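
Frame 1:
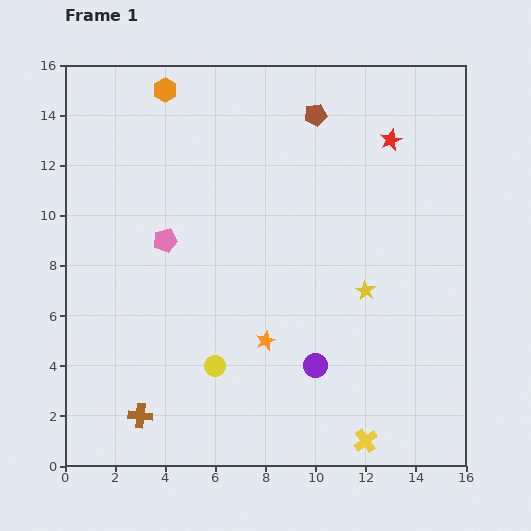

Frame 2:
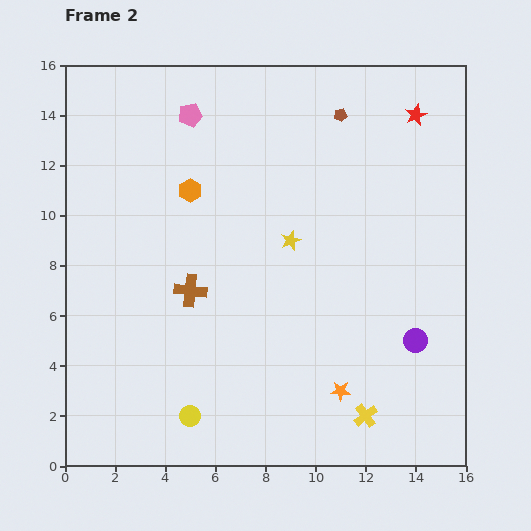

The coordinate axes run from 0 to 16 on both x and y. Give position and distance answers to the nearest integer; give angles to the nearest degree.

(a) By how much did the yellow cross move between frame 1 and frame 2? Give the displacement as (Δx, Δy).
(0, 1)

The yellow cross was at (12, 1) in frame 1 and (12, 2) in frame 2.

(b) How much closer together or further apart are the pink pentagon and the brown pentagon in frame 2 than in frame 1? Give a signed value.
-2

Distance in frame 1: 8. Distance in frame 2: 6.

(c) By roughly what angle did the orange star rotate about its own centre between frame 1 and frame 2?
25° clockwise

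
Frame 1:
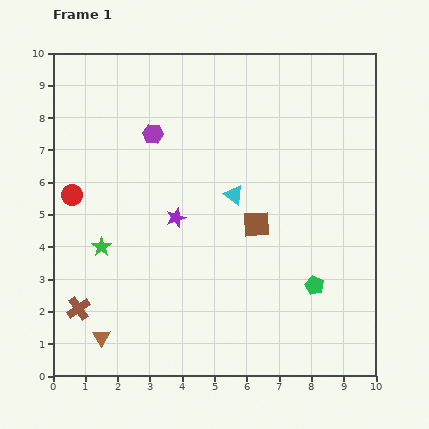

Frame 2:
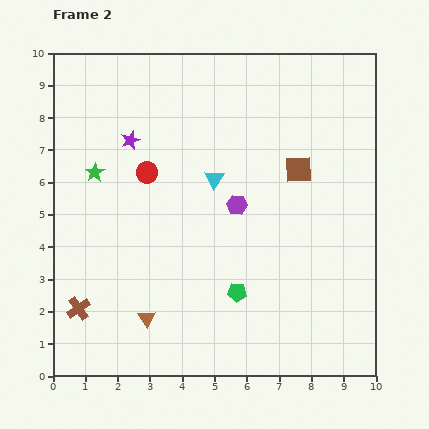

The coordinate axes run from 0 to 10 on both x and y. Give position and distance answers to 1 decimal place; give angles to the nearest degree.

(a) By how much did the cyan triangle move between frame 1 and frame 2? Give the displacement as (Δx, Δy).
(-0.6, 0.5)

The cyan triangle was at (5.6, 5.6) in frame 1 and (5.0, 6.1) in frame 2.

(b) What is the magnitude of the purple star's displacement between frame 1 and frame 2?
2.8

The purple star moved from (3.8, 4.9) to (2.4, 7.3), a distance of √(1.4² + 2.4²) ≈ 2.8.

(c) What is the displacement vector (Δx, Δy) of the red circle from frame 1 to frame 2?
(2.3, 0.7)

The red circle was at (0.6, 5.6) in frame 1 and (2.9, 6.3) in frame 2.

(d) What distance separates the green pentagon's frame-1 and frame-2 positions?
2.4

The green pentagon moved from (8.1, 2.8) to (5.7, 2.6), a distance of √(2.4² + 0.2²) ≈ 2.4.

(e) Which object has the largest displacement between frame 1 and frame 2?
the purple hexagon

(moved 3.4; next 2.8)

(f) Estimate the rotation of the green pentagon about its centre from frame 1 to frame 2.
21° counter-clockwise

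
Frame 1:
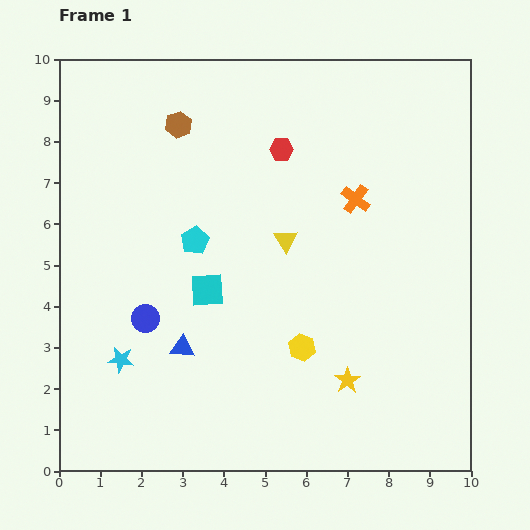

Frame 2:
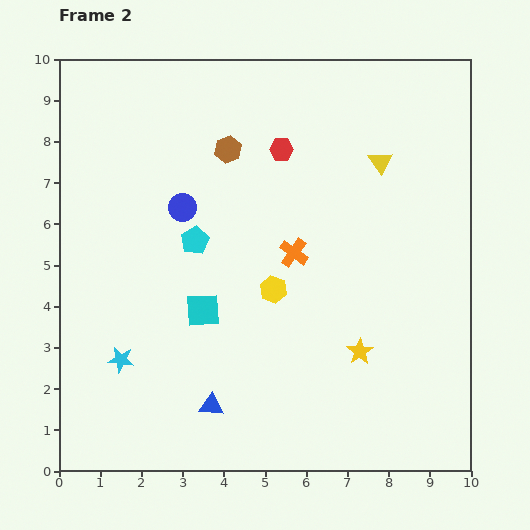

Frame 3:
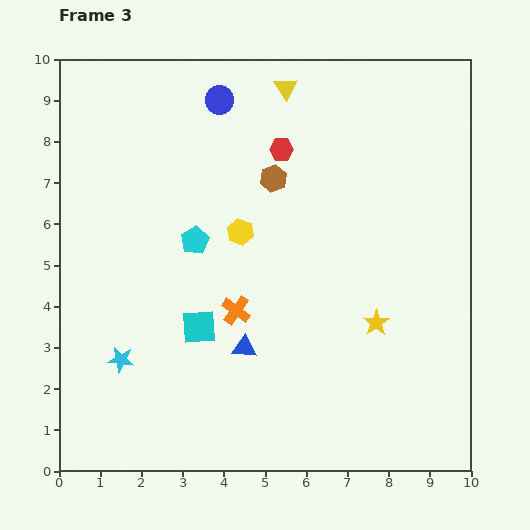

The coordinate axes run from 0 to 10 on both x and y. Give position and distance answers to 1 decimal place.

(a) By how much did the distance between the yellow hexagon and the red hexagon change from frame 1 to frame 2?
-1.4

Distance in frame 1: 4.8. Distance in frame 2: 3.4.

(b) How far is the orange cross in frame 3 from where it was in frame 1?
4.0

The orange cross moved from (7.2, 6.6) to (4.3, 3.9), a distance of √(2.9² + 2.7²) ≈ 4.0.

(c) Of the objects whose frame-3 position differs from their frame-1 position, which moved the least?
the cyan square

(moved 0.9)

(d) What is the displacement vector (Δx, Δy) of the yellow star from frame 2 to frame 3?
(0.4, 0.7)

The yellow star was at (7.3, 2.9) in frame 2 and (7.7, 3.6) in frame 3.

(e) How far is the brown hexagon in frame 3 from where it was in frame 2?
1.3

The brown hexagon moved from (4.1, 7.8) to (5.2, 7.1), a distance of √(1.1² + 0.7²) ≈ 1.3.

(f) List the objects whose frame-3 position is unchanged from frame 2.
the cyan star, the cyan pentagon, the red hexagon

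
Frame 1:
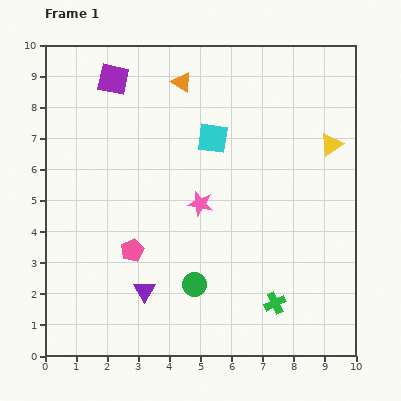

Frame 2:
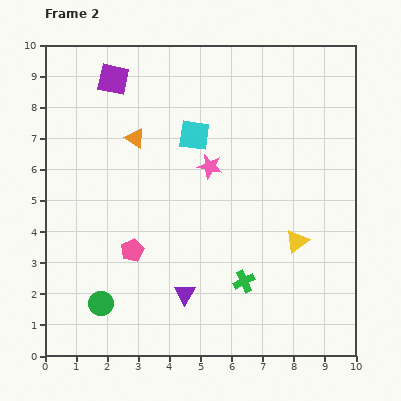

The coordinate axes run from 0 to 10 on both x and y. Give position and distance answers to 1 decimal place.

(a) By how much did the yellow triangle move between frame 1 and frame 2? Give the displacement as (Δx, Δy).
(-1.1, -3.1)

The yellow triangle was at (9.2, 6.8) in frame 1 and (8.1, 3.7) in frame 2.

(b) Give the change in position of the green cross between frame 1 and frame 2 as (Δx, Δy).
(-1.0, 0.7)

The green cross was at (7.4, 1.7) in frame 1 and (6.4, 2.4) in frame 2.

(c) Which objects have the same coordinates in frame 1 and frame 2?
the pink pentagon, the purple square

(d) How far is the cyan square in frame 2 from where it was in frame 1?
0.6

The cyan square moved from (5.4, 7.0) to (4.8, 7.1), a distance of √(0.6² + 0.1²) ≈ 0.6.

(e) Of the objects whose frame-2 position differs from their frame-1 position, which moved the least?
the cyan square

(moved 0.6)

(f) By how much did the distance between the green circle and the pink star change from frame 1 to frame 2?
+3.0

Distance in frame 1: 2.6. Distance in frame 2: 5.6.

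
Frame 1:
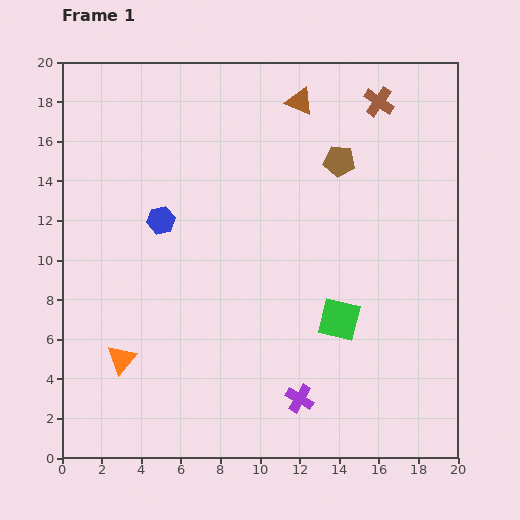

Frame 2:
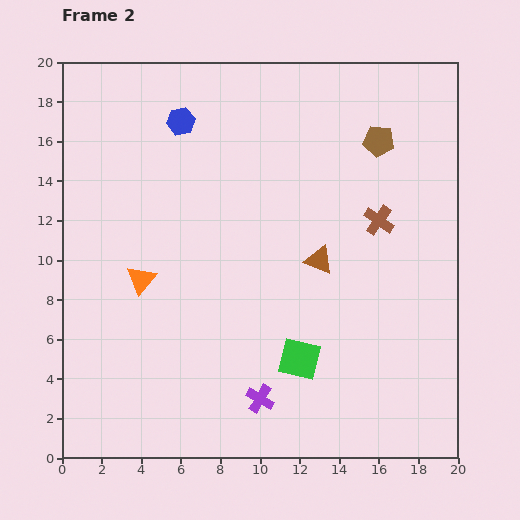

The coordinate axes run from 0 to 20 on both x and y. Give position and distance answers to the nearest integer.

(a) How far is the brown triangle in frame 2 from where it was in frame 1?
8

The brown triangle moved from (12, 18) to (13, 10), a distance of √(1² + 8²) ≈ 8.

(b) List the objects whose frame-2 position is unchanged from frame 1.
none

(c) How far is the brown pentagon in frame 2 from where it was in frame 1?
2

The brown pentagon moved from (14, 15) to (16, 16), a distance of √(2² + 1²) ≈ 2.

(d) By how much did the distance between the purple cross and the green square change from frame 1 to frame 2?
-1

Distance in frame 1: 4. Distance in frame 2: 3.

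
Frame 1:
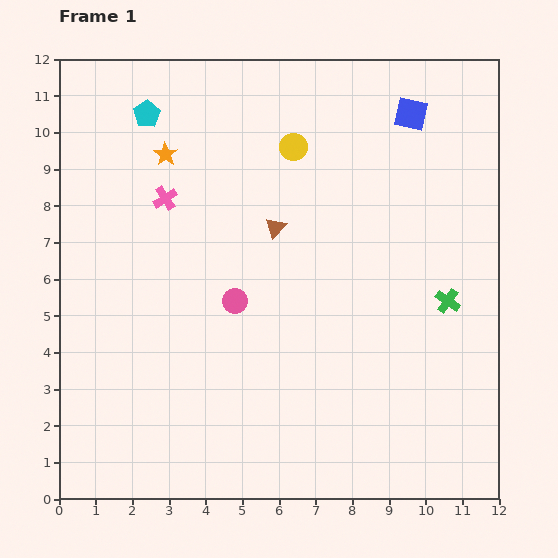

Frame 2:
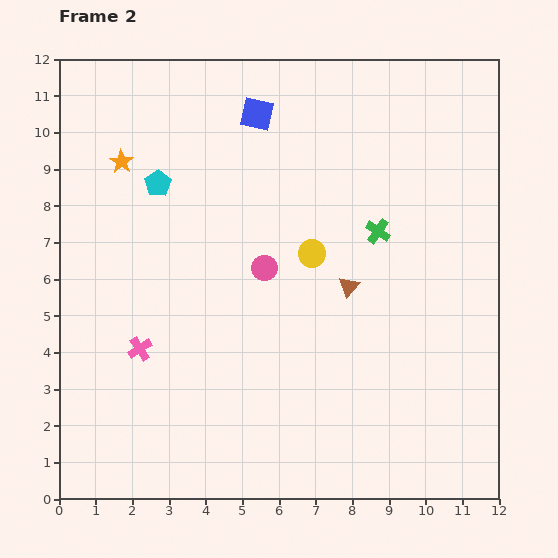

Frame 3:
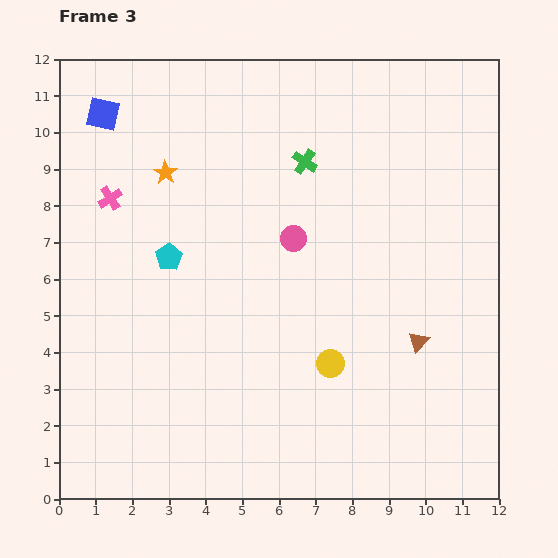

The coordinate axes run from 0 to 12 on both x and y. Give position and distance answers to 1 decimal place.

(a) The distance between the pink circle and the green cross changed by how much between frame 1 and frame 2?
-2.5

Distance in frame 1: 5.8. Distance in frame 2: 3.3.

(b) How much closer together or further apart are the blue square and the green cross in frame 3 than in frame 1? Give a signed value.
+0.5

Distance in frame 1: 5.2. Distance in frame 3: 5.7.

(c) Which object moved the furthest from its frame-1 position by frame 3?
the blue square

(moved 8.4; next 6.0)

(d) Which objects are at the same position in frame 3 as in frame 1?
none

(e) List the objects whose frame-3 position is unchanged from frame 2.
none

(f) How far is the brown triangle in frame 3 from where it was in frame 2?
2.4

The brown triangle moved from (7.9, 5.8) to (9.8, 4.3), a distance of √(1.9² + 1.5²) ≈ 2.4.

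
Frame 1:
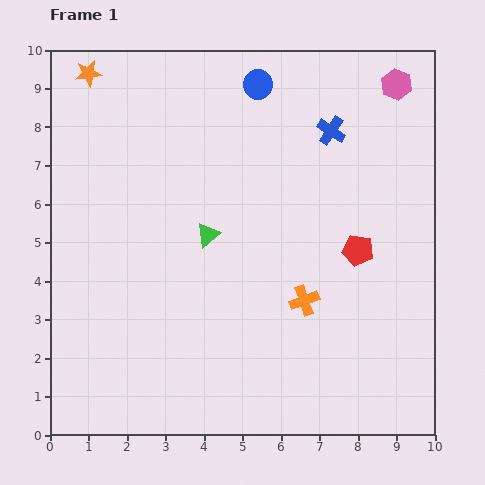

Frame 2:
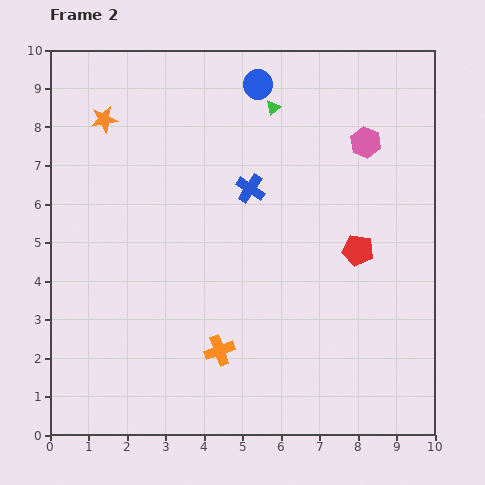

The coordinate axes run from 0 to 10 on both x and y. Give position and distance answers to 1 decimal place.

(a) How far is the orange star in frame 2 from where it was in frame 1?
1.3

The orange star moved from (1.0, 9.4) to (1.4, 8.2), a distance of √(0.4² + 1.2²) ≈ 1.3.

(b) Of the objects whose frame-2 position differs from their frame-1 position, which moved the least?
the orange star

(moved 1.3)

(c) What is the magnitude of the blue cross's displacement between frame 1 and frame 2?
2.6

The blue cross moved from (7.3, 7.9) to (5.2, 6.4), a distance of √(2.1² + 1.5²) ≈ 2.6.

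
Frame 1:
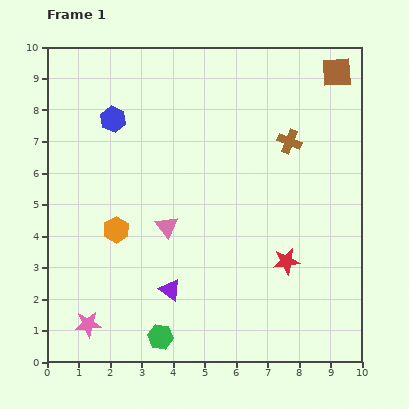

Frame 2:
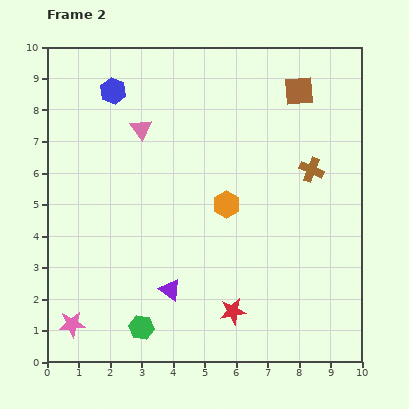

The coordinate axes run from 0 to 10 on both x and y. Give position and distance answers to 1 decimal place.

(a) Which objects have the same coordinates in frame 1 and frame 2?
the purple triangle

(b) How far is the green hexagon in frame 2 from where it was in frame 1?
0.7

The green hexagon moved from (3.6, 0.8) to (3.0, 1.1), a distance of √(0.6² + 0.3²) ≈ 0.7.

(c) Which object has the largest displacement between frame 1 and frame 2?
the orange hexagon

(moved 3.6; next 3.2)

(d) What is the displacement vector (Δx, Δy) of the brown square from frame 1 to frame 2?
(-1.2, -0.6)

The brown square was at (9.2, 9.2) in frame 1 and (8.0, 8.6) in frame 2.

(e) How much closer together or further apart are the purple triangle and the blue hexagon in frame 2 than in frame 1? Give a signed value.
+0.9

Distance in frame 1: 5.7. Distance in frame 2: 6.6.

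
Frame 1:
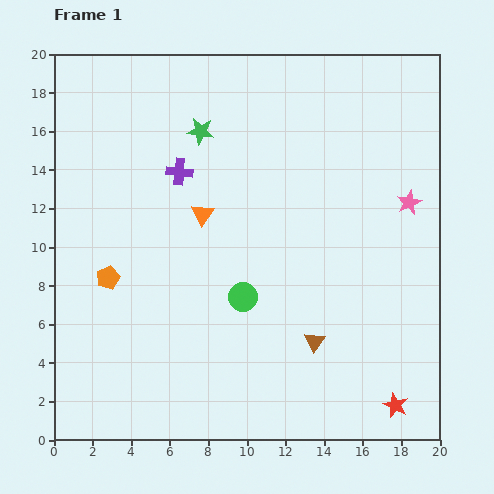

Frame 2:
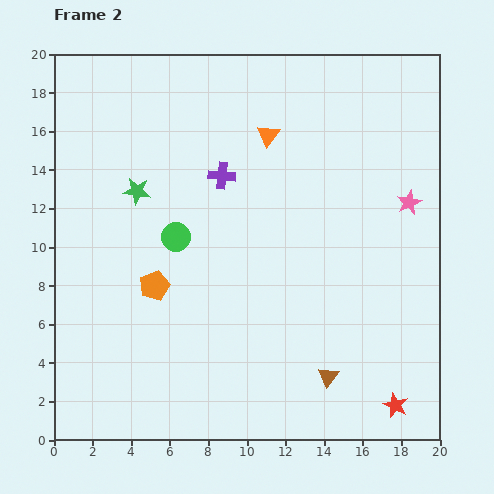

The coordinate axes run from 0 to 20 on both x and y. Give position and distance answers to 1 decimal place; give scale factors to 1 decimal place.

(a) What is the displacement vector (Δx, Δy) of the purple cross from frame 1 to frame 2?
(2.2, -0.2)

The purple cross was at (6.5, 13.9) in frame 1 and (8.7, 13.7) in frame 2.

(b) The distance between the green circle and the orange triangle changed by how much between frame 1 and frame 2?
+2.4

Distance in frame 1: 4.8. Distance in frame 2: 7.2.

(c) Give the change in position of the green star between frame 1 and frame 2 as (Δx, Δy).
(-3.3, -3.1)

The green star was at (7.6, 16.0) in frame 1 and (4.3, 12.9) in frame 2.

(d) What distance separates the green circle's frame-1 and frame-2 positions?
4.7

The green circle moved from (9.8, 7.4) to (6.3, 10.5), a distance of √(3.5² + 3.1²) ≈ 4.7.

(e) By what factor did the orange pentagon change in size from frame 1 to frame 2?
1.3×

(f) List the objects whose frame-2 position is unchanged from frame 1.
the pink star, the red star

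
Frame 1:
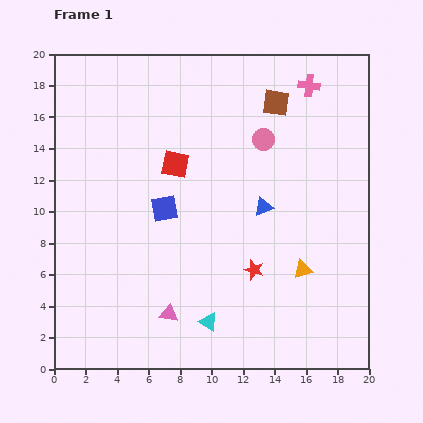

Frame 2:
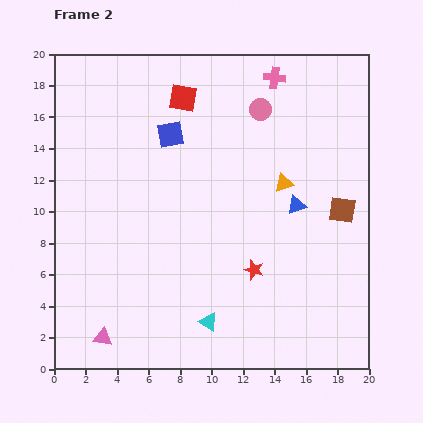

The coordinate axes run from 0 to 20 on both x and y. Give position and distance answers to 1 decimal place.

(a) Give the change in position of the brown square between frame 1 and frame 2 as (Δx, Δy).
(4.2, -6.8)

The brown square was at (14.1, 16.9) in frame 1 and (18.3, 10.1) in frame 2.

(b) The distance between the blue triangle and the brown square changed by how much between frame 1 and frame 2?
-3.7

Distance in frame 1: 6.6. Distance in frame 2: 2.9.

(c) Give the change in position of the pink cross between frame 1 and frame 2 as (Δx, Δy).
(-2.2, 0.5)

The pink cross was at (16.2, 18.0) in frame 1 and (14.0, 18.5) in frame 2.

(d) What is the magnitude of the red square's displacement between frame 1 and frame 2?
4.2

The red square moved from (7.7, 13.0) to (8.2, 17.2), a distance of √(0.5² + 4.2²) ≈ 4.2.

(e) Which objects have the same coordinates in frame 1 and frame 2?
the red star, the cyan triangle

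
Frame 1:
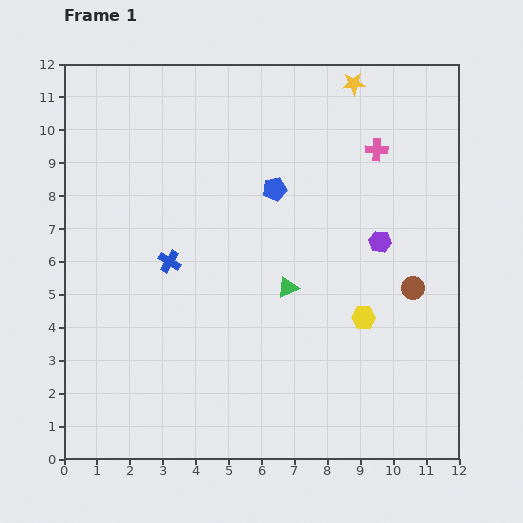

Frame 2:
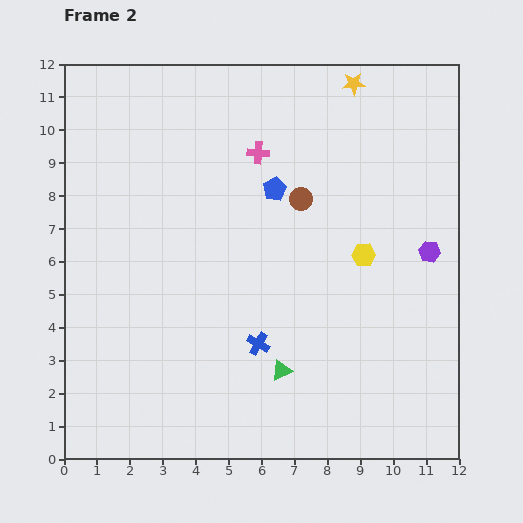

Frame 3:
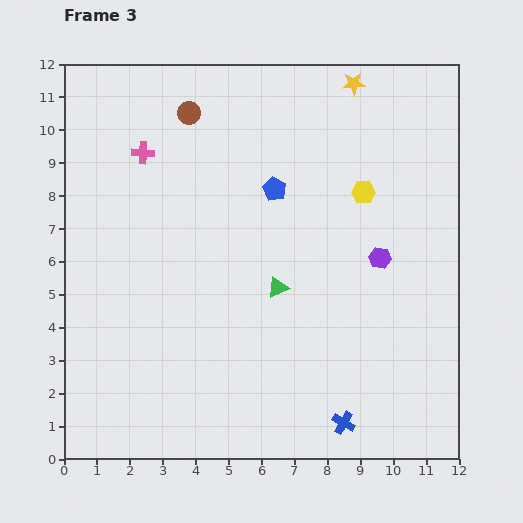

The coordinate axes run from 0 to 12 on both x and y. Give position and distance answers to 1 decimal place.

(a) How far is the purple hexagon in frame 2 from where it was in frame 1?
1.5

The purple hexagon moved from (9.6, 6.6) to (11.1, 6.3), a distance of √(1.5² + 0.3²) ≈ 1.5.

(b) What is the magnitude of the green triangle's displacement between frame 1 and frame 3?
0.3

The green triangle moved from (6.8, 5.2) to (6.5, 5.2), a distance of √(0.3² + 0.0²) ≈ 0.3.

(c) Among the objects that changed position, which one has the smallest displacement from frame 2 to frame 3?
the purple hexagon

(moved 1.5)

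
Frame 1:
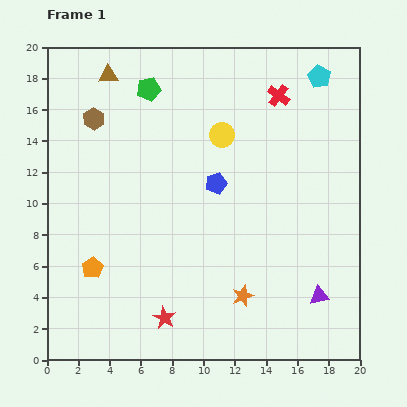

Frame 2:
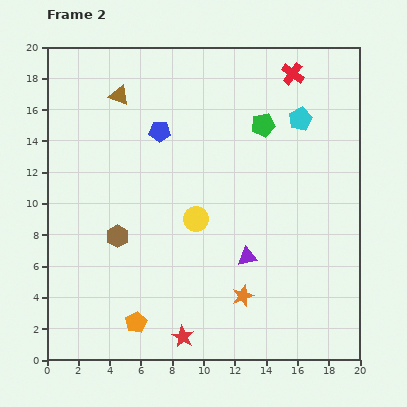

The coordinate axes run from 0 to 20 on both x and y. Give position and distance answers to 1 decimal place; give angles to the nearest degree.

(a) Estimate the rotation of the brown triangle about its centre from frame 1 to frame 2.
24° clockwise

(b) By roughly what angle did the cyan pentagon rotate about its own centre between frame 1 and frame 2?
17° clockwise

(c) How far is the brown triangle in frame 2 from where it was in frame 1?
1.5

The brown triangle moved from (3.9, 18.2) to (4.6, 16.9), a distance of √(0.7² + 1.3²) ≈ 1.5.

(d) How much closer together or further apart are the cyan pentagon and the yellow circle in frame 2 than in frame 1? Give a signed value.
+2.1

Distance in frame 1: 7.2. Distance in frame 2: 9.3.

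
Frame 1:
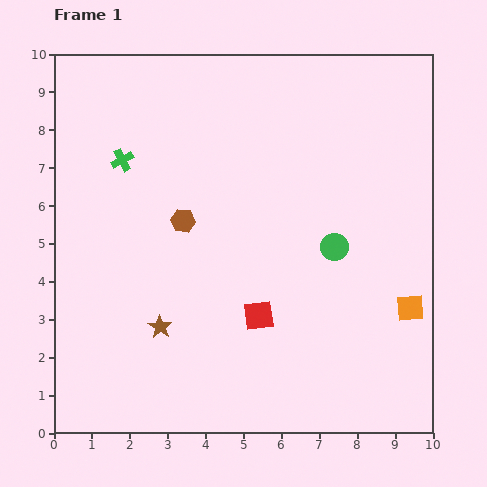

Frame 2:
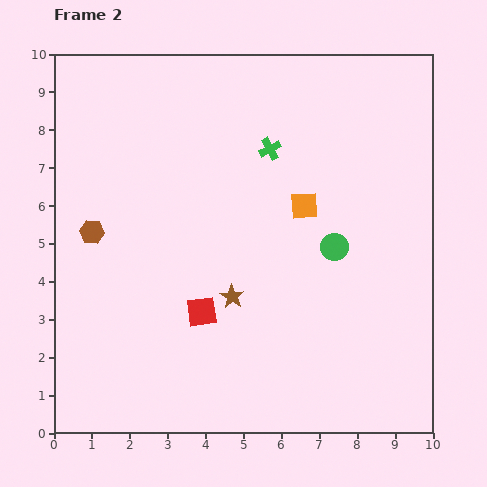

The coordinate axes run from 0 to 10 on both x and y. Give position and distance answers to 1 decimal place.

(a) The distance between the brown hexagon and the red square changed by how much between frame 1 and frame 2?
+0.4

Distance in frame 1: 3.2. Distance in frame 2: 3.6.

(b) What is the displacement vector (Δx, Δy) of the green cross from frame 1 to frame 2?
(3.9, 0.3)

The green cross was at (1.8, 7.2) in frame 1 and (5.7, 7.5) in frame 2.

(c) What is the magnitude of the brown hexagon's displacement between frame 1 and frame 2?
2.4

The brown hexagon moved from (3.4, 5.6) to (1.0, 5.3), a distance of √(2.4² + 0.3²) ≈ 2.4.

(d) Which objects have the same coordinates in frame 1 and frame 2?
the green circle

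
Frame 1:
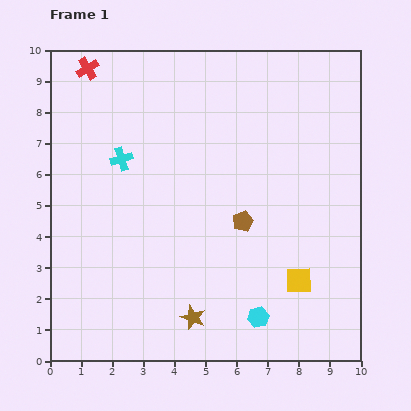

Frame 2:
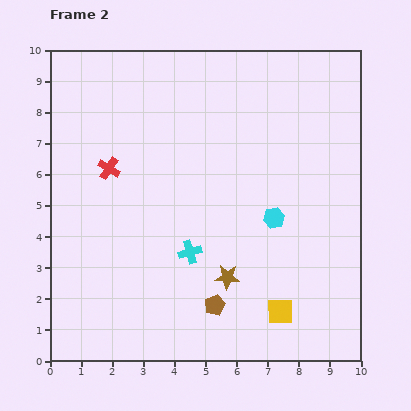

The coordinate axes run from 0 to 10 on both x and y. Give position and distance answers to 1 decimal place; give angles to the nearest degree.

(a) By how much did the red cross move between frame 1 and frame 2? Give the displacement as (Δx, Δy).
(0.7, -3.2)

The red cross was at (1.2, 9.4) in frame 1 and (1.9, 6.2) in frame 2.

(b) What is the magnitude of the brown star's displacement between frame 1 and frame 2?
1.7

The brown star moved from (4.6, 1.4) to (5.7, 2.7), a distance of √(1.1² + 1.3²) ≈ 1.7.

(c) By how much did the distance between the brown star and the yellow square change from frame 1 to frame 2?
-1.6

Distance in frame 1: 3.6. Distance in frame 2: 2.0.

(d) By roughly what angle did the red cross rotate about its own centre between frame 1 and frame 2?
27° counter-clockwise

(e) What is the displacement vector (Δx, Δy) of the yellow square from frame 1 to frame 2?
(-0.6, -1.0)

The yellow square was at (8.0, 2.6) in frame 1 and (7.4, 1.6) in frame 2.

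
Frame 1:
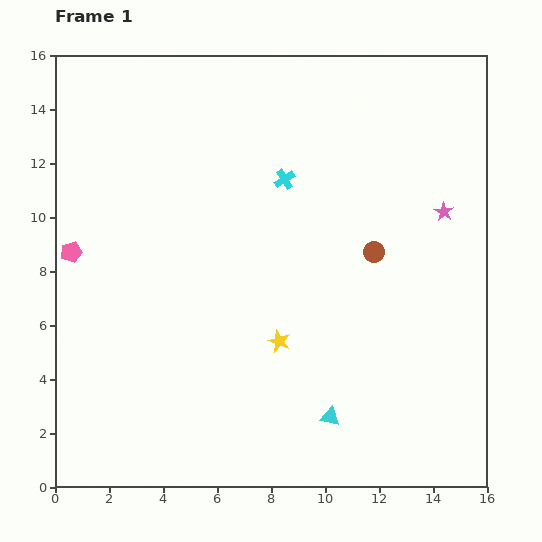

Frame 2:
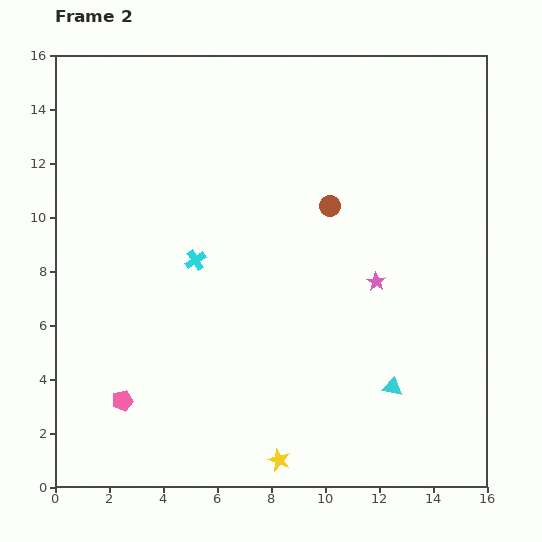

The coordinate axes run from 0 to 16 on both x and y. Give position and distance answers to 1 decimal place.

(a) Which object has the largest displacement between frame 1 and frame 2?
the pink pentagon

(moved 5.8; next 4.5)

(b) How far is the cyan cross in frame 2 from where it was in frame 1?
4.5

The cyan cross moved from (8.5, 11.4) to (5.2, 8.4), a distance of √(3.3² + 3.0²) ≈ 4.5.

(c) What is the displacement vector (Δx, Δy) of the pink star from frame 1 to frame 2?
(-2.5, -2.6)

The pink star was at (14.4, 10.2) in frame 1 and (11.9, 7.6) in frame 2.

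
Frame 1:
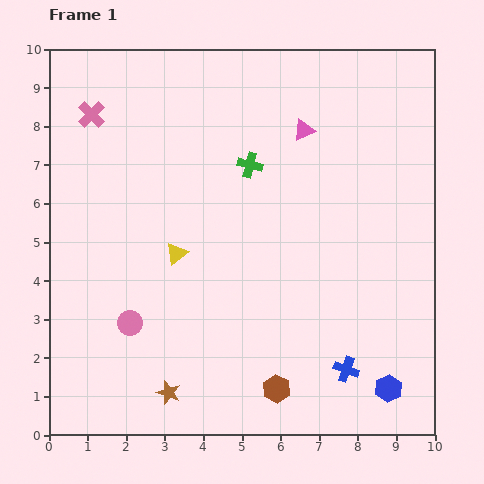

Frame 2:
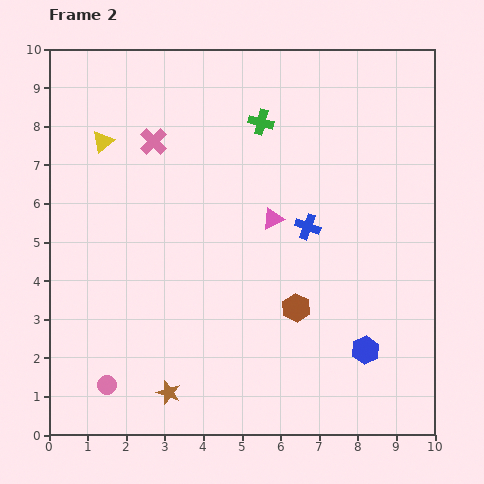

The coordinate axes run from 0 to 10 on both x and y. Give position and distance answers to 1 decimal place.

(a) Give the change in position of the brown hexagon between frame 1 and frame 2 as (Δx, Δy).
(0.5, 2.1)

The brown hexagon was at (5.9, 1.2) in frame 1 and (6.4, 3.3) in frame 2.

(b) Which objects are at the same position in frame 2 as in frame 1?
the brown star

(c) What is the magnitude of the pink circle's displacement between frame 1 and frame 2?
1.7

The pink circle moved from (2.1, 2.9) to (1.5, 1.3), a distance of √(0.6² + 1.6²) ≈ 1.7.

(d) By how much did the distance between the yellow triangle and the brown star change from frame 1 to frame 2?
+3.1

Distance in frame 1: 3.6. Distance in frame 2: 6.7.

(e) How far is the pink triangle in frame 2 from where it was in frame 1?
2.4

The pink triangle moved from (6.6, 7.9) to (5.8, 5.6), a distance of √(0.8² + 2.3²) ≈ 2.4.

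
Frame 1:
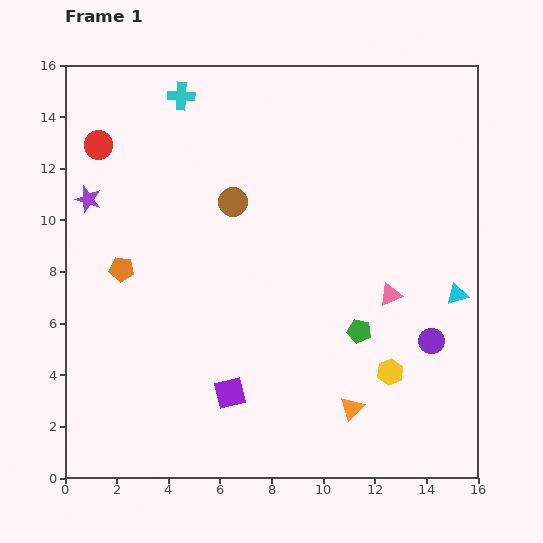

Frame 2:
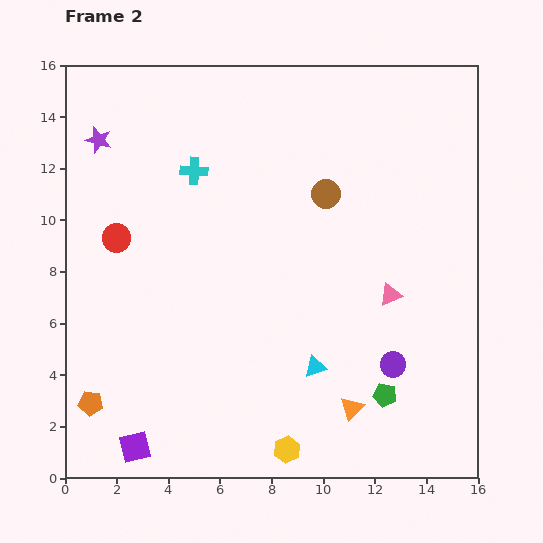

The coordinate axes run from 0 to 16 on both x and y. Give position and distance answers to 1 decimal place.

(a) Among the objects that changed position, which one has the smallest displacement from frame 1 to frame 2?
the purple circle

(moved 1.7)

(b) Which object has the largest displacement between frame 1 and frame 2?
the cyan triangle

(moved 6.2; next 5.3)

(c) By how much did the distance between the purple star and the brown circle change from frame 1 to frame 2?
+3.4

Distance in frame 1: 5.6. Distance in frame 2: 9.0.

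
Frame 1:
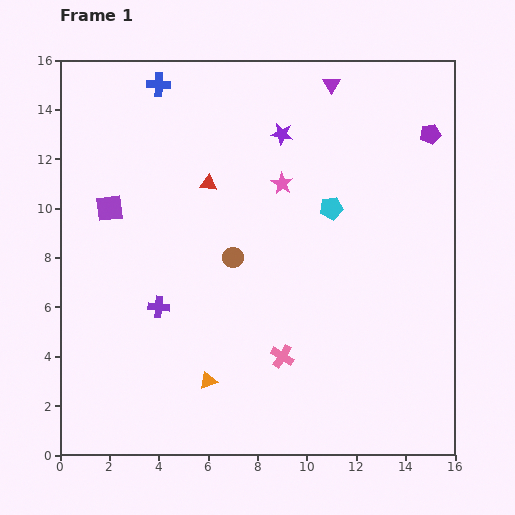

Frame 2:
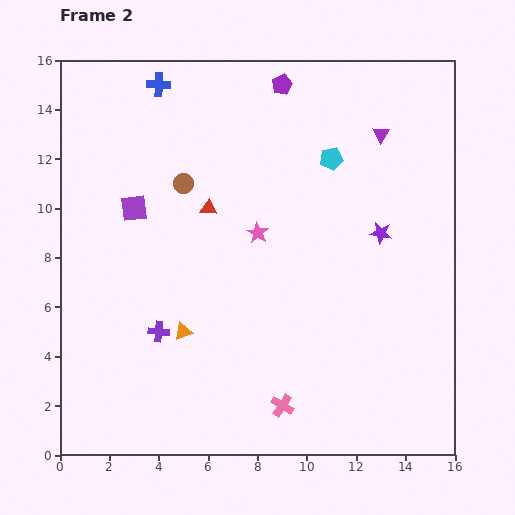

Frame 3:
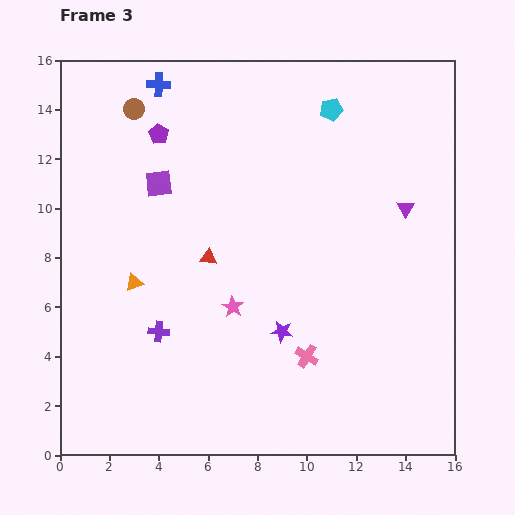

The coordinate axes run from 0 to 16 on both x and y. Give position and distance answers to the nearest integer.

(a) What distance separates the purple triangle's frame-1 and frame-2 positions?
3

The purple triangle moved from (11, 15) to (13, 13), a distance of √(2² + 2²) ≈ 3.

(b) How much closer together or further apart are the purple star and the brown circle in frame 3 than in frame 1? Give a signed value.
+6

Distance in frame 1: 5. Distance in frame 3: 11.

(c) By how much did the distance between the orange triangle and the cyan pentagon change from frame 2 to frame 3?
+2

Distance in frame 2: 9. Distance in frame 3: 11.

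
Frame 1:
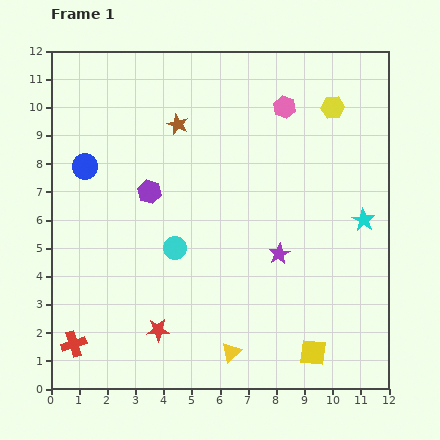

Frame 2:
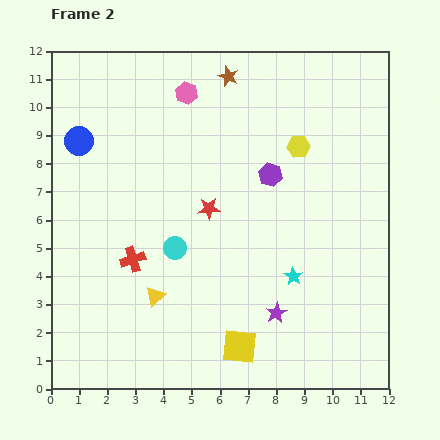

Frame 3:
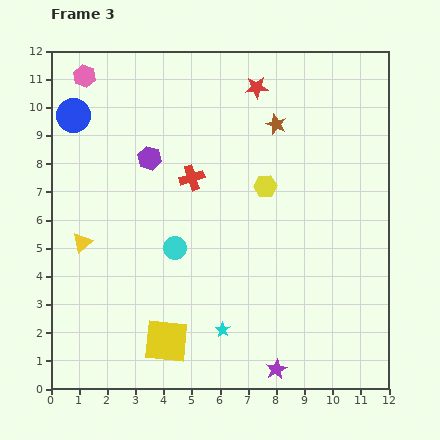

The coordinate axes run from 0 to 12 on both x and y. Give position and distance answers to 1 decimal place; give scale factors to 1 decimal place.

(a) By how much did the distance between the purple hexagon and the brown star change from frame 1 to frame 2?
+1.2

Distance in frame 1: 2.6. Distance in frame 2: 3.8.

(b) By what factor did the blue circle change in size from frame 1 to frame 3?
1.4×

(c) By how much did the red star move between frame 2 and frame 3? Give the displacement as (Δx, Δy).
(1.7, 4.3)

The red star was at (5.6, 6.4) in frame 2 and (7.3, 10.7) in frame 3.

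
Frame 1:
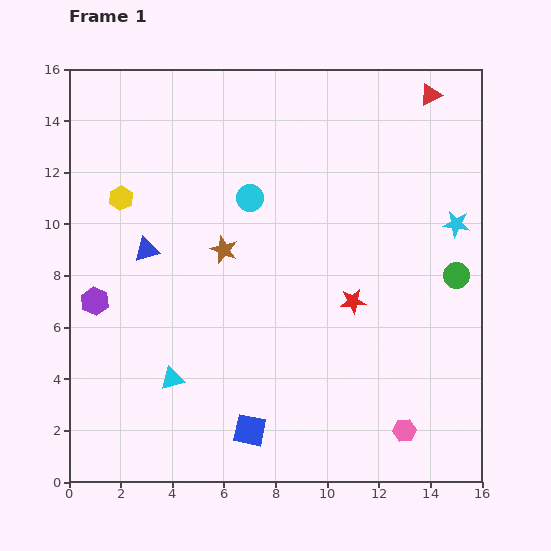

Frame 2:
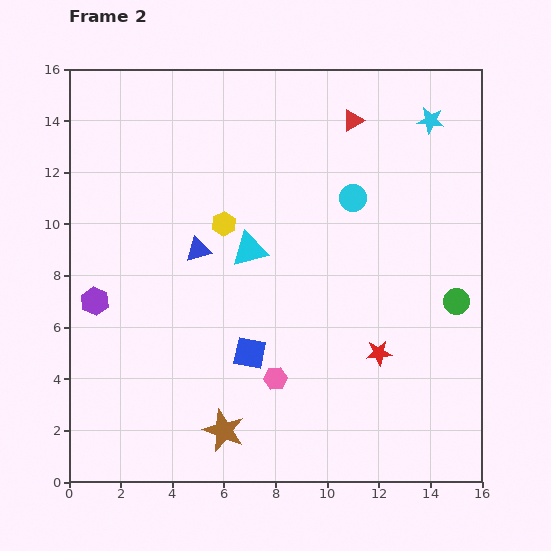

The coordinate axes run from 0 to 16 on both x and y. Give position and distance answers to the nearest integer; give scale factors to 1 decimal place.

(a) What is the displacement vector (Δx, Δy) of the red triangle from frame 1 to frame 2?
(-3, -1)

The red triangle was at (14, 15) in frame 1 and (11, 14) in frame 2.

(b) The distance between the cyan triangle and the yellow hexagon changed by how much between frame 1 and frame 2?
-6

Distance in frame 1: 7. Distance in frame 2: 1.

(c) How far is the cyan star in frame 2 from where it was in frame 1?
4

The cyan star moved from (15, 10) to (14, 14), a distance of √(1² + 4²) ≈ 4.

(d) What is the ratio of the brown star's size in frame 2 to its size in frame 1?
1.5×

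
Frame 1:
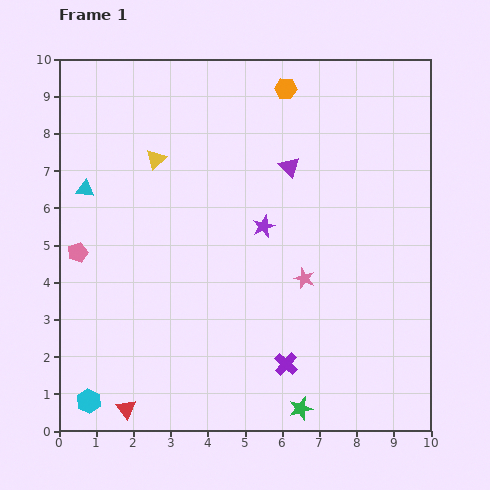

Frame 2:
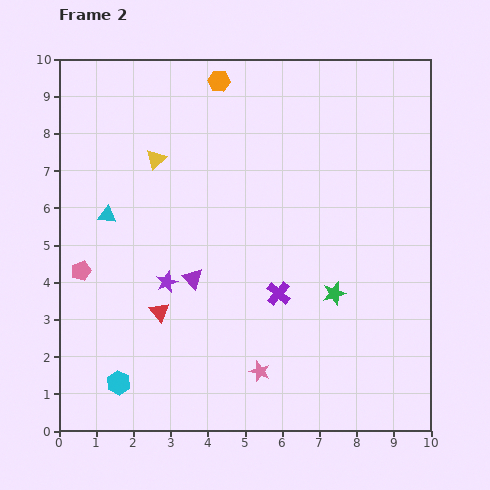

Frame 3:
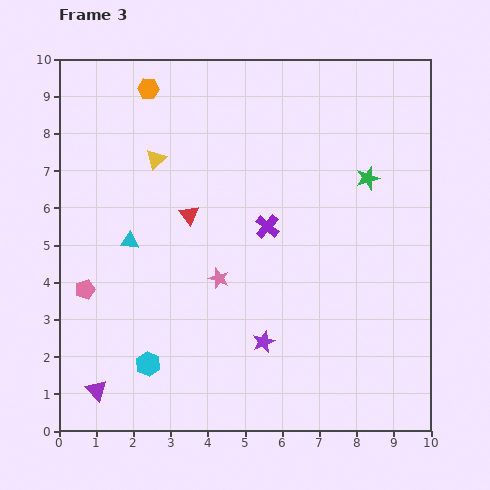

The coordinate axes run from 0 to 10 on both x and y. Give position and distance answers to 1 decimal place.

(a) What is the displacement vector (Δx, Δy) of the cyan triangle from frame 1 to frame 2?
(0.6, -0.7)

The cyan triangle was at (0.7, 6.5) in frame 1 and (1.3, 5.8) in frame 2.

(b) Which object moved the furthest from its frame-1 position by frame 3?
the purple triangle

(moved 7.9; next 6.5)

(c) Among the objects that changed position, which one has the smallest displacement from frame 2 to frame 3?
the pink pentagon

(moved 0.5)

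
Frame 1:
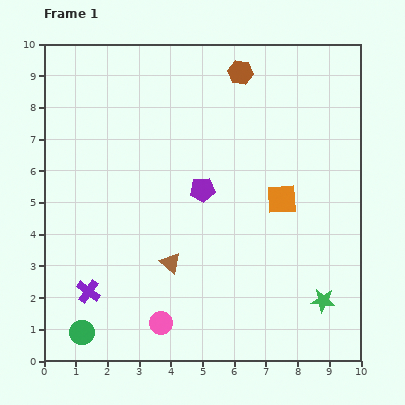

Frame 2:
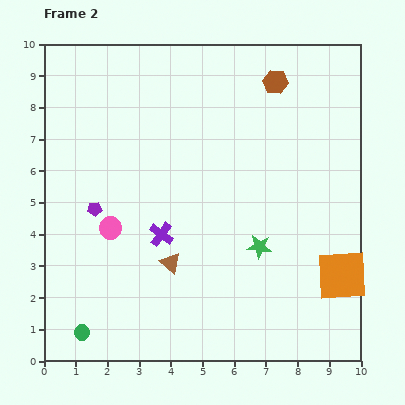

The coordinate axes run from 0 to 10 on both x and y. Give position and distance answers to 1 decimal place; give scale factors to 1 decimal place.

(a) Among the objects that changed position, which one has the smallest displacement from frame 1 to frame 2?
the brown hexagon

(moved 1.1)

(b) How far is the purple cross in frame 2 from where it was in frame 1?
2.9

The purple cross moved from (1.4, 2.2) to (3.7, 4.0), a distance of √(2.3² + 1.8²) ≈ 2.9.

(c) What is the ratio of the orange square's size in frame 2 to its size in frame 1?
1.7×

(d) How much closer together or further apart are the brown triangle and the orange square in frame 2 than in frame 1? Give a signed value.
+1.4

Distance in frame 1: 4.0. Distance in frame 2: 5.4.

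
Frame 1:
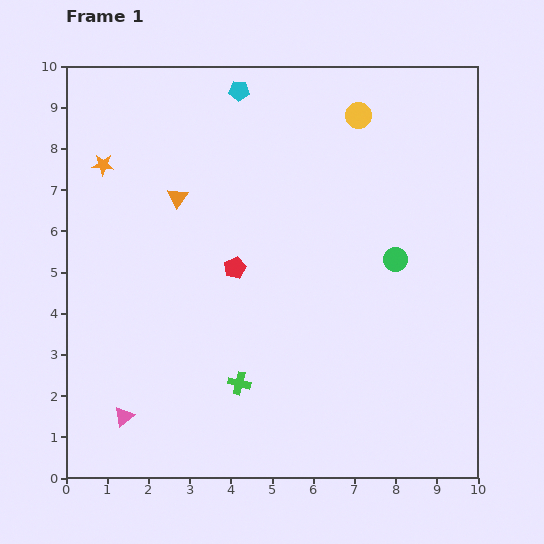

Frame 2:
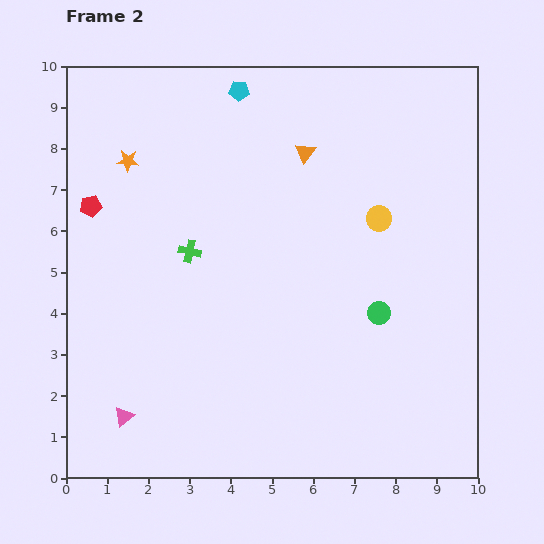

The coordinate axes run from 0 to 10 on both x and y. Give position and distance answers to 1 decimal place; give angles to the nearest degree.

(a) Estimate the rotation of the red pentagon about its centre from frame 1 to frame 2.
16° clockwise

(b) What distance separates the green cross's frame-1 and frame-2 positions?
3.4

The green cross moved from (4.2, 2.3) to (3.0, 5.5), a distance of √(1.2² + 3.2²) ≈ 3.4.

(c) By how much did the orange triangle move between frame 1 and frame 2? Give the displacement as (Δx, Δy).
(3.1, 1.1)

The orange triangle was at (2.7, 6.8) in frame 1 and (5.8, 7.9) in frame 2.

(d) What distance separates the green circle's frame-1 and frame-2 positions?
1.4

The green circle moved from (8.0, 5.3) to (7.6, 4.0), a distance of √(0.4² + 1.3²) ≈ 1.4.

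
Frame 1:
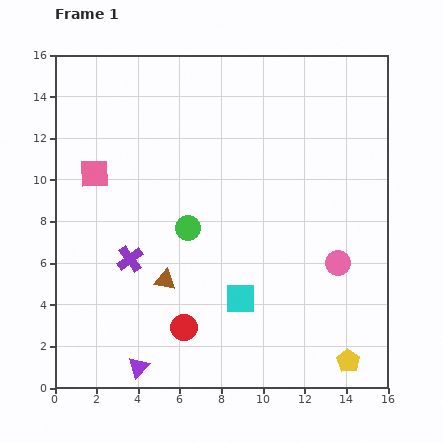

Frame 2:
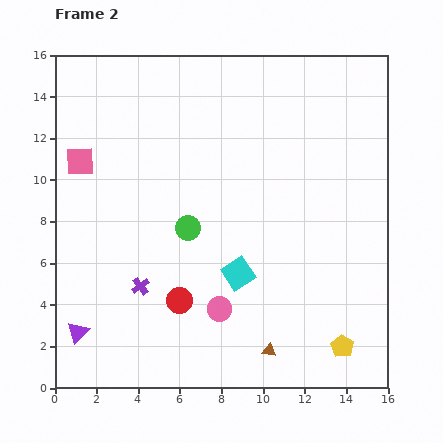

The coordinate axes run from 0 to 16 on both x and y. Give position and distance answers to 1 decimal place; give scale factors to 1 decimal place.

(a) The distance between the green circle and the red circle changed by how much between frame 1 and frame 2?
-1.3

Distance in frame 1: 4.8. Distance in frame 2: 3.5.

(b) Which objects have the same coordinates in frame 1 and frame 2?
the green circle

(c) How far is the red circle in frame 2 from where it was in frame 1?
1.3

The red circle moved from (6.2, 2.9) to (6.0, 4.2), a distance of √(0.2² + 1.3²) ≈ 1.3.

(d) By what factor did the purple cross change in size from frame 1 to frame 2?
0.7×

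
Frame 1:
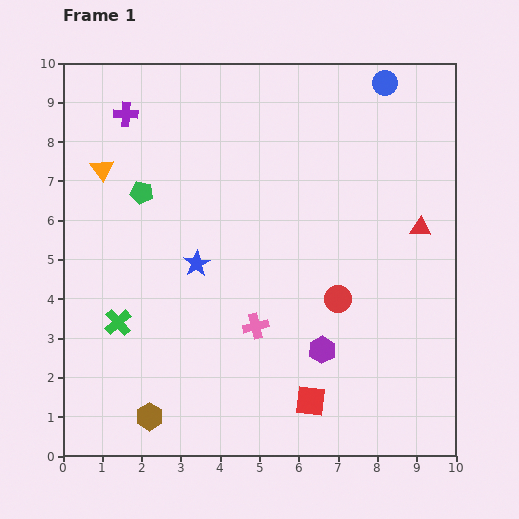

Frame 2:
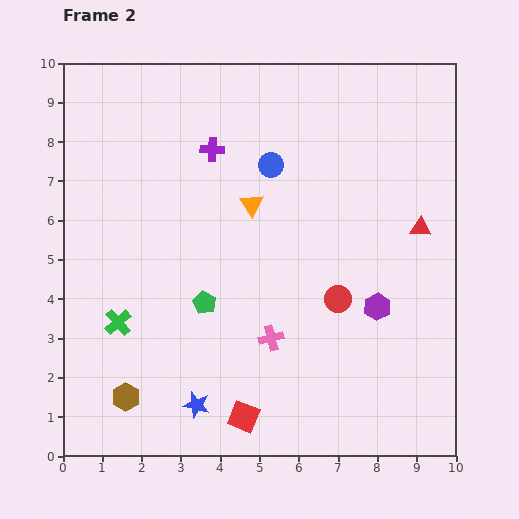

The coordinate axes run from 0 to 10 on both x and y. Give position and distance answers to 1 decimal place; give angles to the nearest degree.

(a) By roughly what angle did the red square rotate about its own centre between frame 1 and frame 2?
15° clockwise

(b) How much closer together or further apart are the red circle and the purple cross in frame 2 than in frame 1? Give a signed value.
-2.2

Distance in frame 1: 7.2. Distance in frame 2: 5.0.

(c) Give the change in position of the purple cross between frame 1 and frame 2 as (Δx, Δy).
(2.2, -0.9)

The purple cross was at (1.6, 8.7) in frame 1 and (3.8, 7.8) in frame 2.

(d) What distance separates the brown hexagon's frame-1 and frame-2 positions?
0.8

The brown hexagon moved from (2.2, 1.0) to (1.6, 1.5), a distance of √(0.6² + 0.5²) ≈ 0.8.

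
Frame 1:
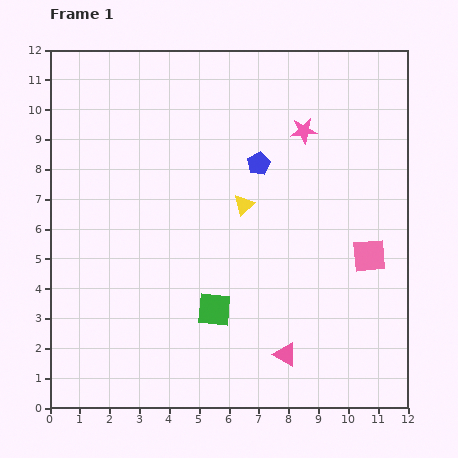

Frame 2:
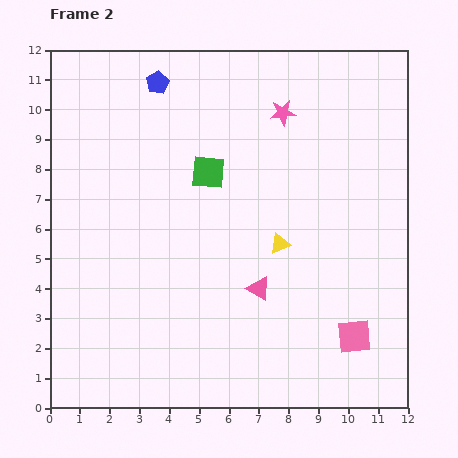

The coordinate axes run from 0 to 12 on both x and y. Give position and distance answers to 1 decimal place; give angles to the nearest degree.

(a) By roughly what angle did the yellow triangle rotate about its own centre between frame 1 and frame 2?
19° clockwise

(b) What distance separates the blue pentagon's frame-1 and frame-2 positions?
4.3

The blue pentagon moved from (7.0, 8.2) to (3.6, 10.9), a distance of √(3.4² + 2.7²) ≈ 4.3.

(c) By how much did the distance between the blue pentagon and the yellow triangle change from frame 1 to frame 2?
+5.3

Distance in frame 1: 1.5. Distance in frame 2: 6.8.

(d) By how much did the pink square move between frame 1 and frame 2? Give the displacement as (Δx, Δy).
(-0.5, -2.7)

The pink square was at (10.7, 5.1) in frame 1 and (10.2, 2.4) in frame 2.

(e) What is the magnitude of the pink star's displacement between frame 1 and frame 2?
0.9

The pink star moved from (8.5, 9.3) to (7.8, 9.9), a distance of √(0.7² + 0.6²) ≈ 0.9.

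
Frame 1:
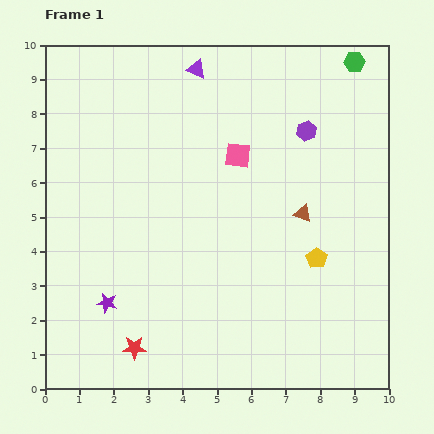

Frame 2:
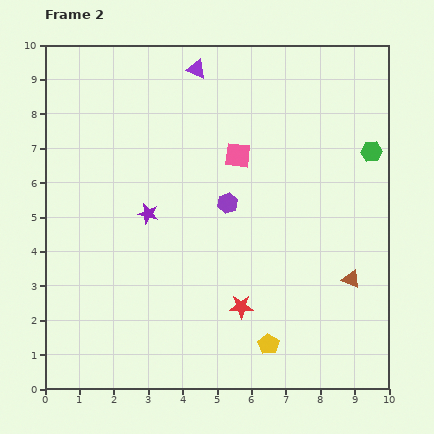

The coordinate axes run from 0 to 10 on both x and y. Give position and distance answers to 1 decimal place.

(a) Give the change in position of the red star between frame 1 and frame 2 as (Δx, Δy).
(3.1, 1.2)

The red star was at (2.6, 1.2) in frame 1 and (5.7, 2.4) in frame 2.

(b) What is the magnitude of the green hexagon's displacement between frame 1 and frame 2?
2.6

The green hexagon moved from (9.0, 9.5) to (9.5, 6.9), a distance of √(0.5² + 2.6²) ≈ 2.6.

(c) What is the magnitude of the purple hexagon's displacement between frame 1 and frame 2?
3.1

The purple hexagon moved from (7.6, 7.5) to (5.3, 5.4), a distance of √(2.3² + 2.1²) ≈ 3.1.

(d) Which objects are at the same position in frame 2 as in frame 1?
the pink square, the purple triangle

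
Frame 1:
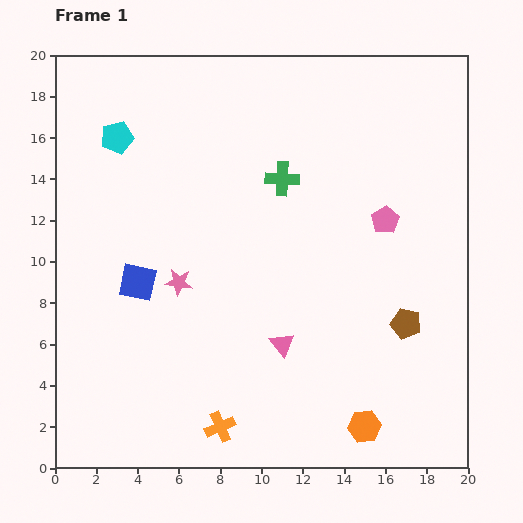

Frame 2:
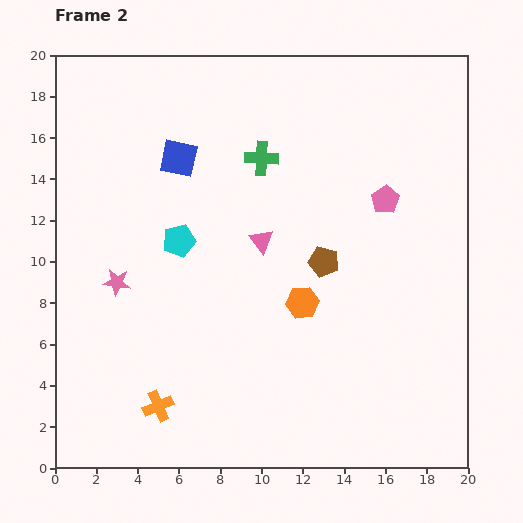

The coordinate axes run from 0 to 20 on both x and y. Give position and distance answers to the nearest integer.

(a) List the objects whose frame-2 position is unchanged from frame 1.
none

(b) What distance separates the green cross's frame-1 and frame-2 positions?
1

The green cross moved from (11, 14) to (10, 15), a distance of √(1² + 1²) ≈ 1.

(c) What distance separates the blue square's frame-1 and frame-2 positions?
6

The blue square moved from (4, 9) to (6, 15), a distance of √(2² + 6²) ≈ 6.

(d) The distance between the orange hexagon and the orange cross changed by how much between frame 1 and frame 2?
+2

Distance in frame 1: 7. Distance in frame 2: 9.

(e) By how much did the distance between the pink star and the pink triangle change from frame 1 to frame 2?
+1

Distance in frame 1: 6. Distance in frame 2: 7.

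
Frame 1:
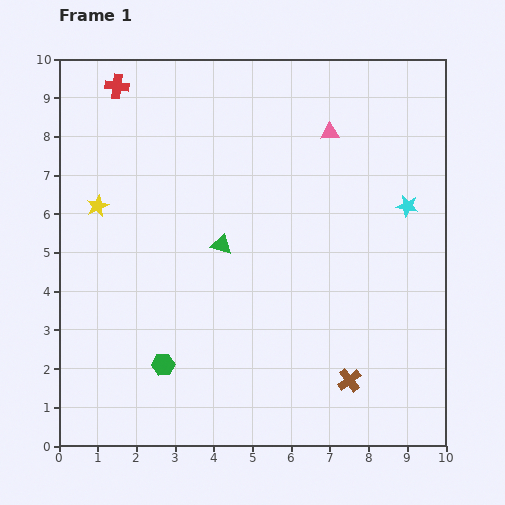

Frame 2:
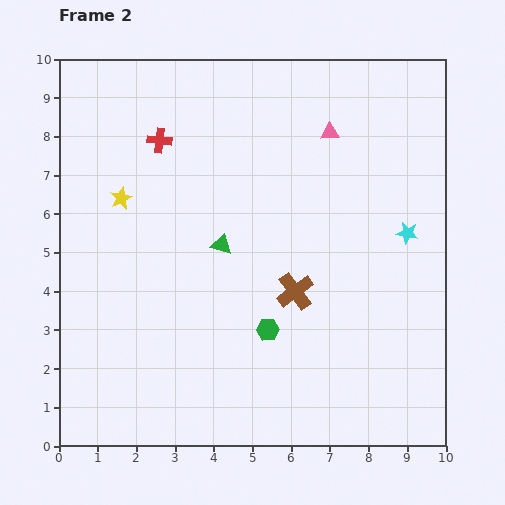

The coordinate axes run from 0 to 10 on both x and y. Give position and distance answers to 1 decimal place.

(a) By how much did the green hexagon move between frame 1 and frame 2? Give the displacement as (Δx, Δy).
(2.7, 0.9)

The green hexagon was at (2.7, 2.1) in frame 1 and (5.4, 3.0) in frame 2.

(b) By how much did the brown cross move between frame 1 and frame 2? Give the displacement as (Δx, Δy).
(-1.4, 2.3)

The brown cross was at (7.5, 1.7) in frame 1 and (6.1, 4.0) in frame 2.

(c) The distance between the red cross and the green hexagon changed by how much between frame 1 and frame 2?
-1.7

Distance in frame 1: 7.3. Distance in frame 2: 5.6.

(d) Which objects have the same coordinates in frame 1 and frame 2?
the pink triangle, the green triangle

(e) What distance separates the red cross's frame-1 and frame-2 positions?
1.8

The red cross moved from (1.5, 9.3) to (2.6, 7.9), a distance of √(1.1² + 1.4²) ≈ 1.8.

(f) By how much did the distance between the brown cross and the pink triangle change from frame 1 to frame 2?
-2.2

Distance in frame 1: 6.4. Distance in frame 2: 4.2.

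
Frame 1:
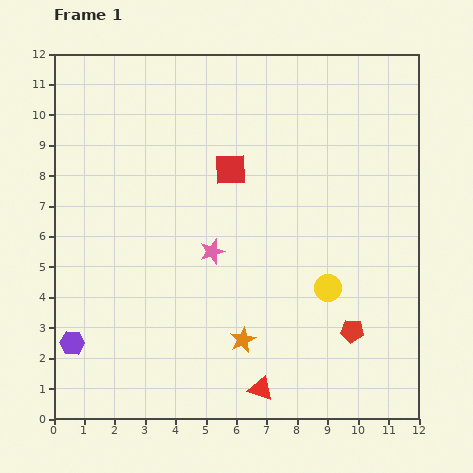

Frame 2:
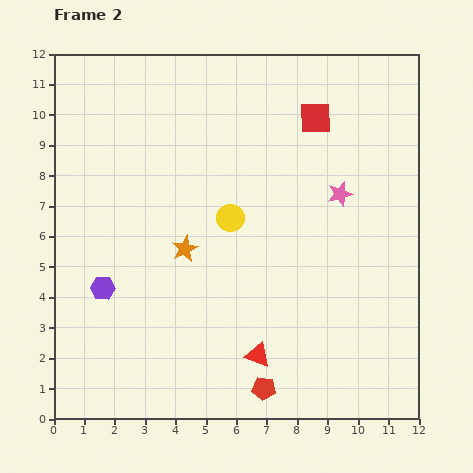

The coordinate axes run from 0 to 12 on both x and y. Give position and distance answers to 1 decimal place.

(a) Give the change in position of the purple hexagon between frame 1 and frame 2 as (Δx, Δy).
(1.0, 1.8)

The purple hexagon was at (0.6, 2.5) in frame 1 and (1.6, 4.3) in frame 2.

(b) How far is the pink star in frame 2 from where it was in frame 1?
4.6

The pink star moved from (5.2, 5.5) to (9.4, 7.4), a distance of √(4.2² + 1.9²) ≈ 4.6.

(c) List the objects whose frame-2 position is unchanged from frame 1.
none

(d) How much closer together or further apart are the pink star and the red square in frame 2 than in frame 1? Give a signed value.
-0.2

Distance in frame 1: 2.8. Distance in frame 2: 2.6.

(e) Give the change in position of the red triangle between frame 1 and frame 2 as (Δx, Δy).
(-0.1, 1.1)

The red triangle was at (6.8, 1.0) in frame 1 and (6.7, 2.1) in frame 2.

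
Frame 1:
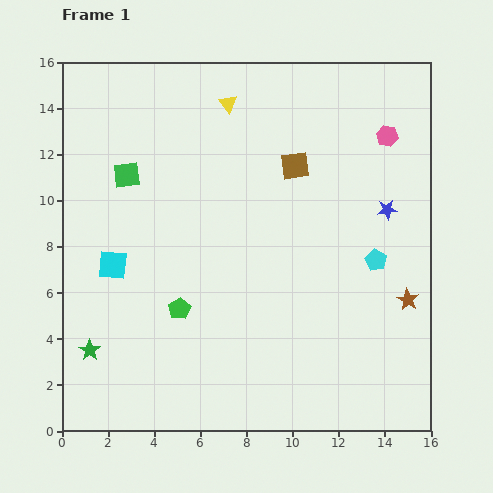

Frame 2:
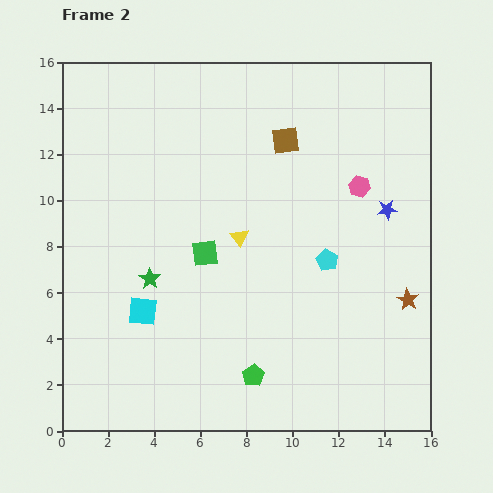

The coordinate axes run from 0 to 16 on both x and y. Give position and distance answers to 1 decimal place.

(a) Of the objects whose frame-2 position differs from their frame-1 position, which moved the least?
the brown square

(moved 1.2)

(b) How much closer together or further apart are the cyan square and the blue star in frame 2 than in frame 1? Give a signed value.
-0.6

Distance in frame 1: 12.1. Distance in frame 2: 11.5.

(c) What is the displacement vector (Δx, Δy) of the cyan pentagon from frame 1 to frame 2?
(-2.1, 0.0)

The cyan pentagon was at (13.6, 7.4) in frame 1 and (11.5, 7.4) in frame 2.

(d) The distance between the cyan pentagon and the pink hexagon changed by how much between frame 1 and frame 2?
-1.9

Distance in frame 1: 5.4. Distance in frame 2: 3.5.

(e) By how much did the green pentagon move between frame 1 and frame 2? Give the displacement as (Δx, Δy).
(3.2, -2.9)

The green pentagon was at (5.1, 5.3) in frame 1 and (8.3, 2.4) in frame 2.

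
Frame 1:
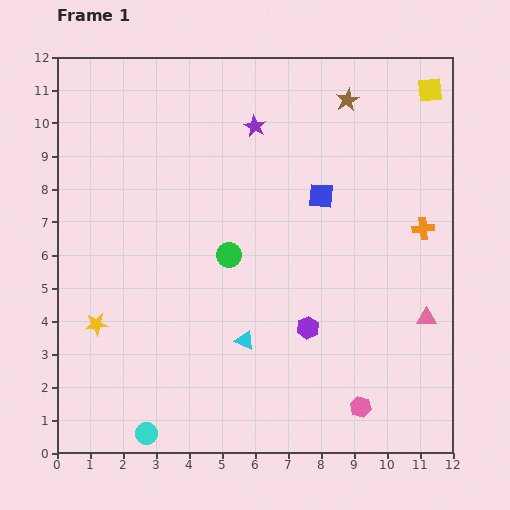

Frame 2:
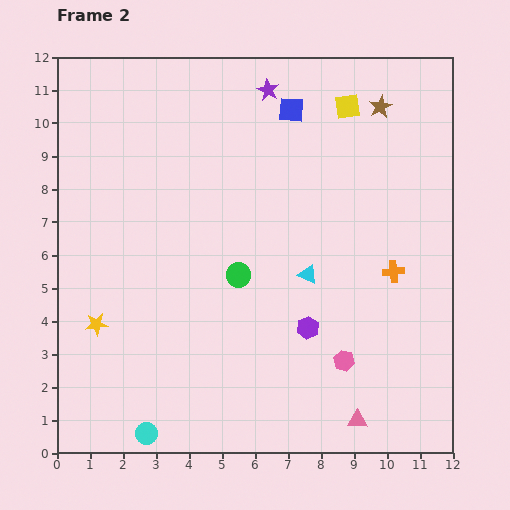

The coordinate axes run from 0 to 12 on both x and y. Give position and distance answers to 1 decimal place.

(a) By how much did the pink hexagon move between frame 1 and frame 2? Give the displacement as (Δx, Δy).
(-0.5, 1.4)

The pink hexagon was at (9.2, 1.4) in frame 1 and (8.7, 2.8) in frame 2.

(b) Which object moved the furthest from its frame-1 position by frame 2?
the pink triangle

(moved 3.7; next 2.8)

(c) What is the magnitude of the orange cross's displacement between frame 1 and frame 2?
1.6

The orange cross moved from (11.1, 6.8) to (10.2, 5.5), a distance of √(0.9² + 1.3²) ≈ 1.6.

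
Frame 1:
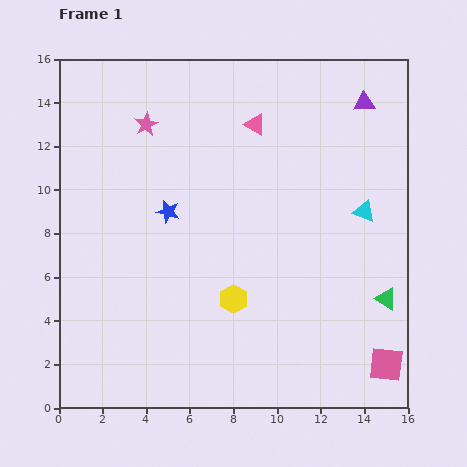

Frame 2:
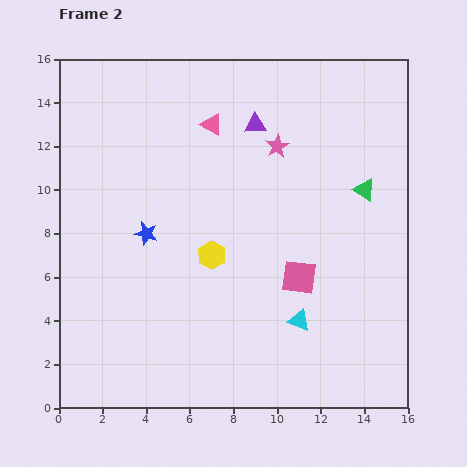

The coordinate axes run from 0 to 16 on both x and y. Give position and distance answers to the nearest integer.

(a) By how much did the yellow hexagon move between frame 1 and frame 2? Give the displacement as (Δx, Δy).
(-1, 2)

The yellow hexagon was at (8, 5) in frame 1 and (7, 7) in frame 2.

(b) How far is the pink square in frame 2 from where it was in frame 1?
6

The pink square moved from (15, 2) to (11, 6), a distance of √(4² + 4²) ≈ 6.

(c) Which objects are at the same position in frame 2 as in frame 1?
none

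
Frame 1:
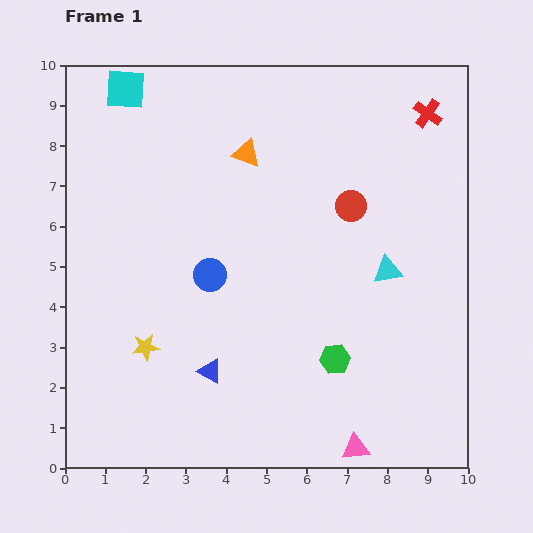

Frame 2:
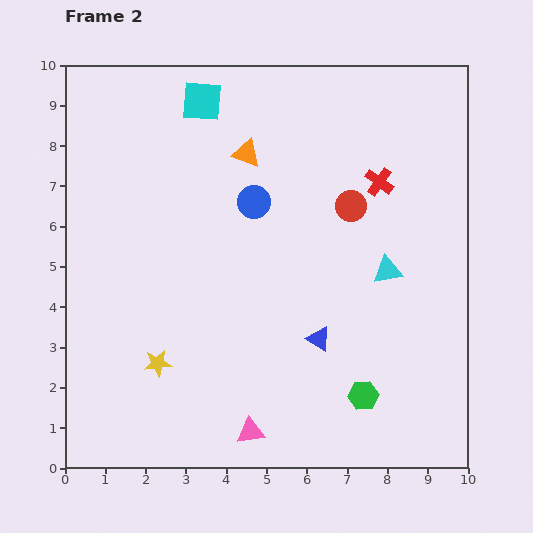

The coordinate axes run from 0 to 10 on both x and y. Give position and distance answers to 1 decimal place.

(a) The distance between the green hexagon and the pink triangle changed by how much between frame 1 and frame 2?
+0.6

Distance in frame 1: 2.3. Distance in frame 2: 2.9.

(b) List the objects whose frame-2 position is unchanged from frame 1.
the cyan triangle, the orange triangle, the red circle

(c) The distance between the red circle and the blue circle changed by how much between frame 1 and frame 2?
-1.5

Distance in frame 1: 3.9. Distance in frame 2: 2.4.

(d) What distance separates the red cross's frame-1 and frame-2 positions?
2.1

The red cross moved from (9.0, 8.8) to (7.8, 7.1), a distance of √(1.2² + 1.7²) ≈ 2.1.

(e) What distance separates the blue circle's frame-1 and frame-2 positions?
2.1

The blue circle moved from (3.6, 4.8) to (4.7, 6.6), a distance of √(1.1² + 1.8²) ≈ 2.1.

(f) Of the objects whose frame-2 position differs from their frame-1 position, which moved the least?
the yellow star

(moved 0.5)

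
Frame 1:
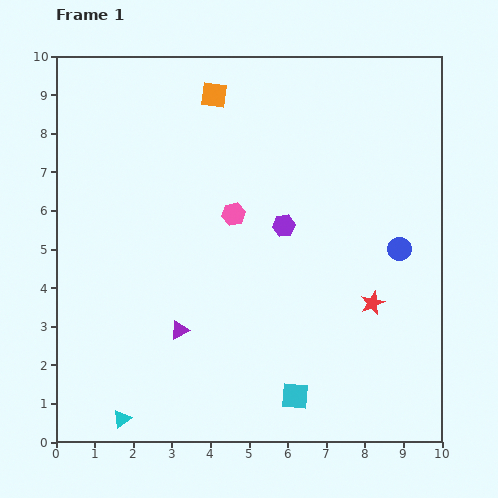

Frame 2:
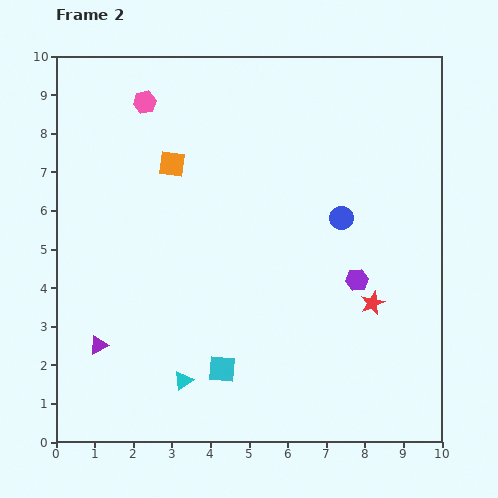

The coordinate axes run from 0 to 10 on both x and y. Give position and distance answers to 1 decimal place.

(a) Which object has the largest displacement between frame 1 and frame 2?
the pink hexagon

(moved 3.7; next 2.4)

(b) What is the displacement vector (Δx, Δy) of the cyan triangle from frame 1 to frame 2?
(1.6, 1.0)

The cyan triangle was at (1.7, 0.6) in frame 1 and (3.3, 1.6) in frame 2.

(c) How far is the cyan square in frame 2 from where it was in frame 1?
2.0

The cyan square moved from (6.2, 1.2) to (4.3, 1.9), a distance of √(1.9² + 0.7²) ≈ 2.0.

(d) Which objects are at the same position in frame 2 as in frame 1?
the red star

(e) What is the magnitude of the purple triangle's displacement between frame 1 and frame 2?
2.1

The purple triangle moved from (3.2, 2.9) to (1.1, 2.5), a distance of √(2.1² + 0.4²) ≈ 2.1.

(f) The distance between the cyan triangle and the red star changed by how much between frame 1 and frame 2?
-1.9

Distance in frame 1: 7.2. Distance in frame 2: 5.3.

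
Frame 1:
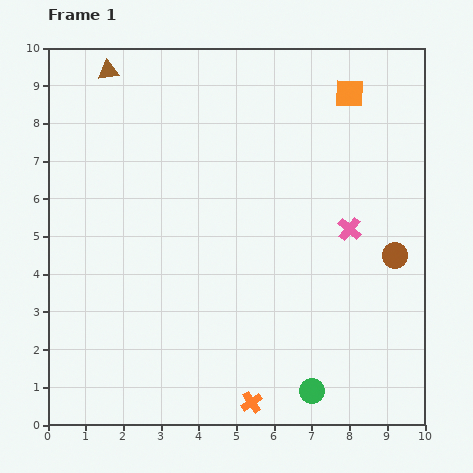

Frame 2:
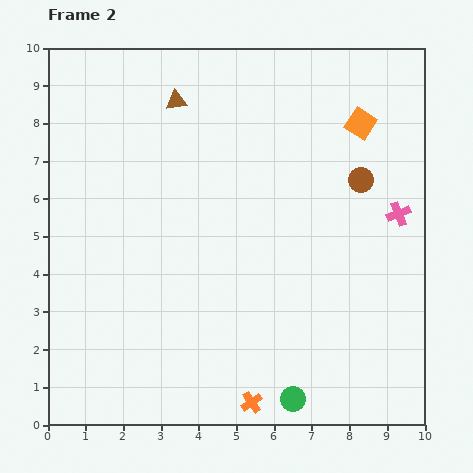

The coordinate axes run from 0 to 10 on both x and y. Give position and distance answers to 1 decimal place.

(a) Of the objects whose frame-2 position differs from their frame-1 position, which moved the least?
the green circle

(moved 0.5)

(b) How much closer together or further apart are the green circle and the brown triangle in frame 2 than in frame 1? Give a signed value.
-1.6

Distance in frame 1: 10.1. Distance in frame 2: 8.5.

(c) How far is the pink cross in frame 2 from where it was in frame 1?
1.4

The pink cross moved from (8.0, 5.2) to (9.3, 5.6), a distance of √(1.3² + 0.4²) ≈ 1.4.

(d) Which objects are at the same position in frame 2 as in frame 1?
the orange cross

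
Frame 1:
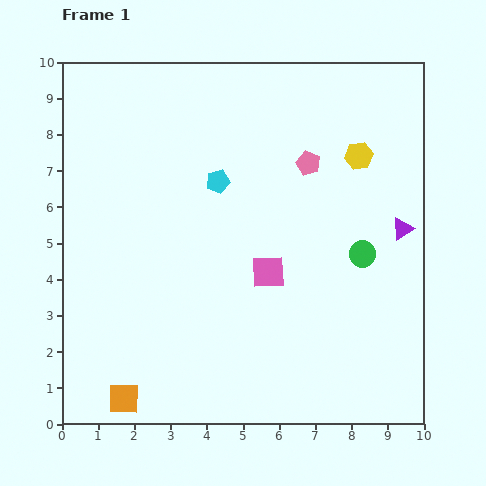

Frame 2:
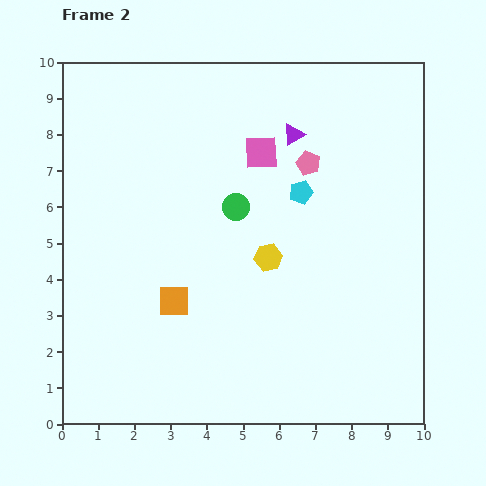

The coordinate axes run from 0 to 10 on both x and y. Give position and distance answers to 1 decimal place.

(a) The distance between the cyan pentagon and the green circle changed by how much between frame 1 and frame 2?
-2.7

Distance in frame 1: 4.5. Distance in frame 2: 1.8.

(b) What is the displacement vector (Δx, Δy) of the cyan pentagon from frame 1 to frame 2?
(2.3, -0.3)

The cyan pentagon was at (4.3, 6.7) in frame 1 and (6.6, 6.4) in frame 2.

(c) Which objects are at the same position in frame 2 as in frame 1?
the pink pentagon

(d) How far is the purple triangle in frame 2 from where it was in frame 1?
4.0

The purple triangle moved from (9.4, 5.4) to (6.4, 8.0), a distance of √(3.0² + 2.6²) ≈ 4.0.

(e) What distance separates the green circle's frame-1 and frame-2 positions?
3.7

The green circle moved from (8.3, 4.7) to (4.8, 6.0), a distance of √(3.5² + 1.3²) ≈ 3.7.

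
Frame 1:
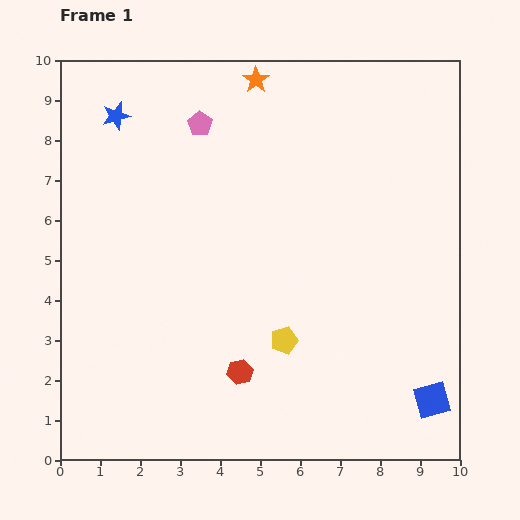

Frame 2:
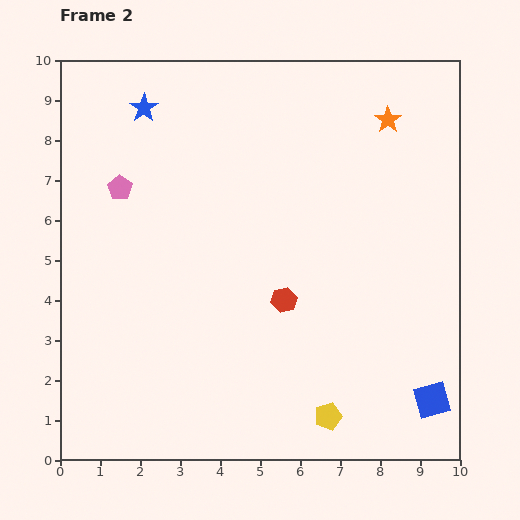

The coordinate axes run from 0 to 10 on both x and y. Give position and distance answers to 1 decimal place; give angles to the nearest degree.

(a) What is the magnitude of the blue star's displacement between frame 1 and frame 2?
0.7

The blue star moved from (1.4, 8.6) to (2.1, 8.8), a distance of √(0.7² + 0.2²) ≈ 0.7.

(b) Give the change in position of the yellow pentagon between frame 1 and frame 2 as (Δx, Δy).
(1.1, -1.9)

The yellow pentagon was at (5.6, 3.0) in frame 1 and (6.7, 1.1) in frame 2.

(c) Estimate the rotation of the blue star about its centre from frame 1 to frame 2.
20° counter-clockwise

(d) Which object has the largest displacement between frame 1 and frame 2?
the orange star

(moved 3.4; next 2.6)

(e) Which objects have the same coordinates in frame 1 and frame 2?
the blue square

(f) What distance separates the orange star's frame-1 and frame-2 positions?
3.4

The orange star moved from (4.9, 9.5) to (8.2, 8.5), a distance of √(3.3² + 1.0²) ≈ 3.4.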